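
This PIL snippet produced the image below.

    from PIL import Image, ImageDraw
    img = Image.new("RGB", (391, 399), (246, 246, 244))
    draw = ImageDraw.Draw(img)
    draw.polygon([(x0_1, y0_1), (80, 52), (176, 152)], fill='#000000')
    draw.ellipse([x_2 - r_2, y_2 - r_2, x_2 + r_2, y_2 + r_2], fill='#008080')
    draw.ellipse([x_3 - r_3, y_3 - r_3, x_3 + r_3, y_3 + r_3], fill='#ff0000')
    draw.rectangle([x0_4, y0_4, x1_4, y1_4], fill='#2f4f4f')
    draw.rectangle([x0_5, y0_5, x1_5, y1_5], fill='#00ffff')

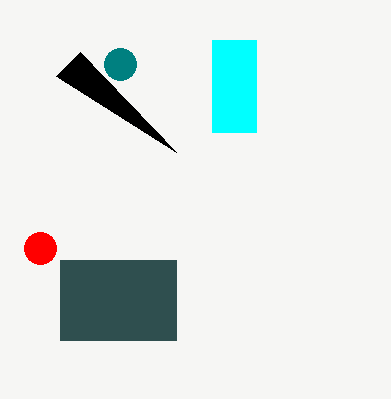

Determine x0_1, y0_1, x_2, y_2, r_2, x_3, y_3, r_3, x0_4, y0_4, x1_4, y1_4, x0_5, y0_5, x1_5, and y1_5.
x0_1 = 56, y0_1 = 76, x_2 = 120, y_2 = 64, r_2 = 16, x_3 = 40, y_3 = 248, r_3 = 16, x0_4 = 60, y0_4 = 260, x1_4 = 176, y1_4 = 340, x0_5 = 212, y0_5 = 40, x1_5 = 256, y1_5 = 132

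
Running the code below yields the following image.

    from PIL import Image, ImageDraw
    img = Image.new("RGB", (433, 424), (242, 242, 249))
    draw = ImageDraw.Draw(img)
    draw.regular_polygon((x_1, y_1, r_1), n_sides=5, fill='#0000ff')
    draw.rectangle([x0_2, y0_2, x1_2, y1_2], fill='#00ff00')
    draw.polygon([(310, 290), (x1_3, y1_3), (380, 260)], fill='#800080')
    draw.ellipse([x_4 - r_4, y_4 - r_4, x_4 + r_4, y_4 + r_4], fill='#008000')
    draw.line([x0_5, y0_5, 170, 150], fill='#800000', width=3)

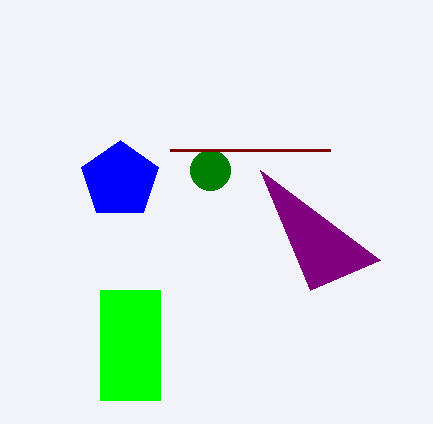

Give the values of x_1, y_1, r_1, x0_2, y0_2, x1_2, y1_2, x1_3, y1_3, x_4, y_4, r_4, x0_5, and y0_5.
x_1 = 120
y_1 = 180
r_1 = 40
x0_2 = 100
y0_2 = 290
x1_2 = 160
y1_2 = 400
x1_3 = 260
y1_3 = 170
x_4 = 210
y_4 = 170
r_4 = 20
x0_5 = 330
y0_5 = 150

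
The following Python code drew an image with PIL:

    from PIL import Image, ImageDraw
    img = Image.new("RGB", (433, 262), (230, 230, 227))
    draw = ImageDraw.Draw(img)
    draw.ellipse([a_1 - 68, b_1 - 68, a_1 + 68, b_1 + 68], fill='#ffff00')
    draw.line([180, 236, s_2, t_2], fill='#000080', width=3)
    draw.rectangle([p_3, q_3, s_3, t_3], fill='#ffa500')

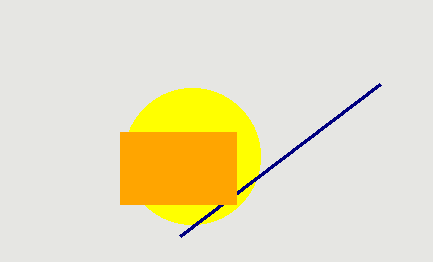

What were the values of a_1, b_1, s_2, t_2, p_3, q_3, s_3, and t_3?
a_1 = 192, b_1 = 156, s_2 = 380, t_2 = 84, p_3 = 120, q_3 = 132, s_3 = 236, t_3 = 204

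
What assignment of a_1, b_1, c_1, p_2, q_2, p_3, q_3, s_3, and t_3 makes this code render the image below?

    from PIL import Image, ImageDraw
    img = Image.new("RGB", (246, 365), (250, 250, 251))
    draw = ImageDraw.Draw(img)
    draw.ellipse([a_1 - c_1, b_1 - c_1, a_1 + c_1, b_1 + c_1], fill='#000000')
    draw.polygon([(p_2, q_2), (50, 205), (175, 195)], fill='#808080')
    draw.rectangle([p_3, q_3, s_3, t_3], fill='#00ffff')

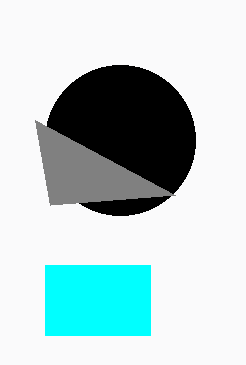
a_1 = 120; b_1 = 140; c_1 = 75; p_2 = 35; q_2 = 120; p_3 = 45; q_3 = 265; s_3 = 150; t_3 = 335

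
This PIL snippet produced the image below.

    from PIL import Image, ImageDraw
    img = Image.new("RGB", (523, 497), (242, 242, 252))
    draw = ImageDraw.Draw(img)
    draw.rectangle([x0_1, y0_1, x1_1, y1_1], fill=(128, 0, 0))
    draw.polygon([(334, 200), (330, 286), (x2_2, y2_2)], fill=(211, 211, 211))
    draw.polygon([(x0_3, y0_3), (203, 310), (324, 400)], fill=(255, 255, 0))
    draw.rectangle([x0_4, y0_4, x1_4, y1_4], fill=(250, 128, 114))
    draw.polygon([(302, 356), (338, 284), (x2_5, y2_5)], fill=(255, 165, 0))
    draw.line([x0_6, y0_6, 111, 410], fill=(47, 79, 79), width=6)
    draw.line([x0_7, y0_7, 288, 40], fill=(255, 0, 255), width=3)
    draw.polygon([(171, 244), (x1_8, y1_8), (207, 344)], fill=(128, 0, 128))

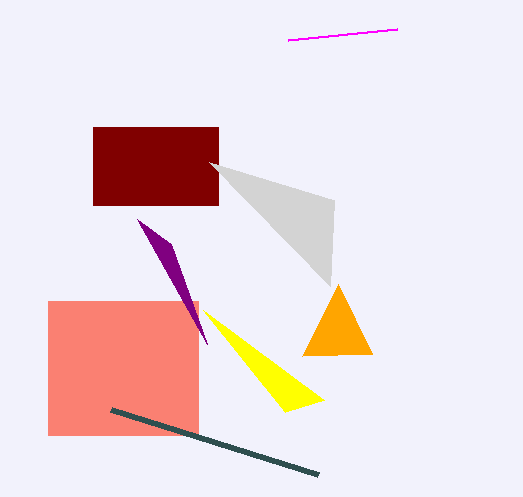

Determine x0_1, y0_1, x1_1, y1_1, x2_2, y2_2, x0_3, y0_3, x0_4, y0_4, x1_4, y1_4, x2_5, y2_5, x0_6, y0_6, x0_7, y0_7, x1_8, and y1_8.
x0_1 = 93
y0_1 = 127
x1_1 = 218
y1_1 = 205
x2_2 = 209
y2_2 = 162
x0_3 = 285
y0_3 = 412
x0_4 = 48
y0_4 = 301
x1_4 = 198
y1_4 = 435
x2_5 = 372
y2_5 = 354
x0_6 = 318
y0_6 = 475
x0_7 = 397
y0_7 = 29
x1_8 = 137
y1_8 = 219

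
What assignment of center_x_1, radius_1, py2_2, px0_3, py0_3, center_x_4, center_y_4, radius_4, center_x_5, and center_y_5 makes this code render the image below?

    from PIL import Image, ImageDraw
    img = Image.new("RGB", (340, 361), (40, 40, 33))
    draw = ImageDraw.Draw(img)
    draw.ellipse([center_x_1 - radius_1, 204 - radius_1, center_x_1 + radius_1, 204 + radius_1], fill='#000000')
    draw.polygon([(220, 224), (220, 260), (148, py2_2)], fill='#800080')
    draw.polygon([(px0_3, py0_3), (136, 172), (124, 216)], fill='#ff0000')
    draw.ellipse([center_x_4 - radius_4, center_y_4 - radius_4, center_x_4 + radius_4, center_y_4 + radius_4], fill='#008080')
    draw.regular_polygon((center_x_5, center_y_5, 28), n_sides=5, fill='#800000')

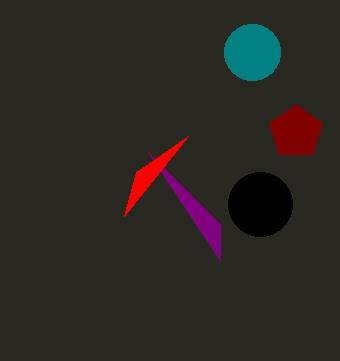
center_x_1 = 260
radius_1 = 32
py2_2 = 152
px0_3 = 188
py0_3 = 136
center_x_4 = 252
center_y_4 = 52
radius_4 = 28
center_x_5 = 296
center_y_5 = 132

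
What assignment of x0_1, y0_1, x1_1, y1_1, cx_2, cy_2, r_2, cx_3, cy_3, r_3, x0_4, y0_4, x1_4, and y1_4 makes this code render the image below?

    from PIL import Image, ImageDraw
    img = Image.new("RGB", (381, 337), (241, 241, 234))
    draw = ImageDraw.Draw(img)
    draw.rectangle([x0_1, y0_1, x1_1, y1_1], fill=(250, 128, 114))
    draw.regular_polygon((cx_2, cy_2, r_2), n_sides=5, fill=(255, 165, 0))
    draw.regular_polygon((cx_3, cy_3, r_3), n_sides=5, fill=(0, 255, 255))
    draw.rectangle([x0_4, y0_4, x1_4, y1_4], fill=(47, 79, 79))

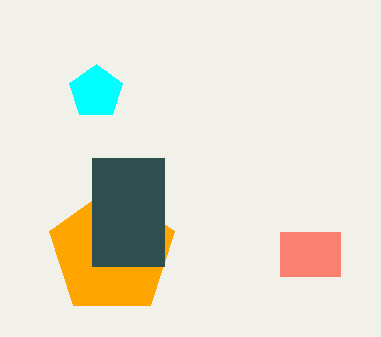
x0_1 = 280; y0_1 = 232; x1_1 = 340; y1_1 = 276; cx_2 = 112; cy_2 = 252; r_2 = 66; cx_3 = 96; cy_3 = 92; r_3 = 28; x0_4 = 92; y0_4 = 158; x1_4 = 164; y1_4 = 266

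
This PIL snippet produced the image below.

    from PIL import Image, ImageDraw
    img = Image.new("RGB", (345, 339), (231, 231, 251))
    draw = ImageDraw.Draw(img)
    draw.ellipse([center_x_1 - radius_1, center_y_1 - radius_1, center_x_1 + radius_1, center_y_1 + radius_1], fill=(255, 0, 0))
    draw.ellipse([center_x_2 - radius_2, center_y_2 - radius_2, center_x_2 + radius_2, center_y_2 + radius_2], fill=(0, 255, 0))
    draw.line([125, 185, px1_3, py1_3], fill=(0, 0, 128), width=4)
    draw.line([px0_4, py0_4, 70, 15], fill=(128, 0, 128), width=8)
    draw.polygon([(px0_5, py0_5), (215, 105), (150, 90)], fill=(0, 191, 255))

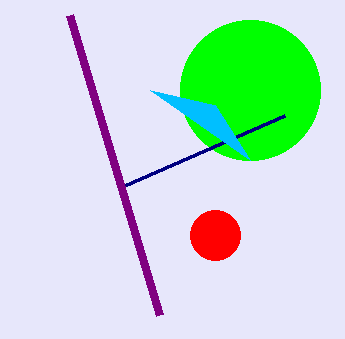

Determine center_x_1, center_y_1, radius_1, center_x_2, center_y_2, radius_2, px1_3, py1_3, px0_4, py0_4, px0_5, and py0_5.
center_x_1 = 215
center_y_1 = 235
radius_1 = 25
center_x_2 = 250
center_y_2 = 90
radius_2 = 70
px1_3 = 285
py1_3 = 115
px0_4 = 160
py0_4 = 315
px0_5 = 250
py0_5 = 160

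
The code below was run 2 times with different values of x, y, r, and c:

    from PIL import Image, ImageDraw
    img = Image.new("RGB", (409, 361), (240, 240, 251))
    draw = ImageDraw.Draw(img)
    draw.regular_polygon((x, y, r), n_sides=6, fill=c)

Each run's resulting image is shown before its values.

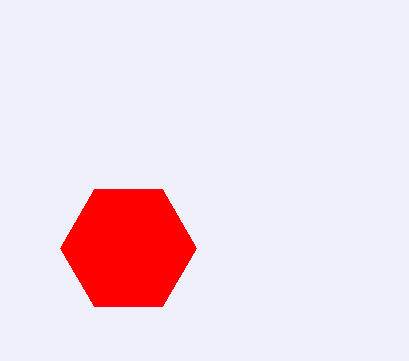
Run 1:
x = 128
y = 248
r = 68
c = 'red'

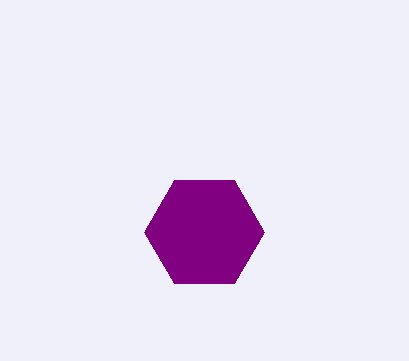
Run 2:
x = 204; y = 232; r = 60; c = 'purple'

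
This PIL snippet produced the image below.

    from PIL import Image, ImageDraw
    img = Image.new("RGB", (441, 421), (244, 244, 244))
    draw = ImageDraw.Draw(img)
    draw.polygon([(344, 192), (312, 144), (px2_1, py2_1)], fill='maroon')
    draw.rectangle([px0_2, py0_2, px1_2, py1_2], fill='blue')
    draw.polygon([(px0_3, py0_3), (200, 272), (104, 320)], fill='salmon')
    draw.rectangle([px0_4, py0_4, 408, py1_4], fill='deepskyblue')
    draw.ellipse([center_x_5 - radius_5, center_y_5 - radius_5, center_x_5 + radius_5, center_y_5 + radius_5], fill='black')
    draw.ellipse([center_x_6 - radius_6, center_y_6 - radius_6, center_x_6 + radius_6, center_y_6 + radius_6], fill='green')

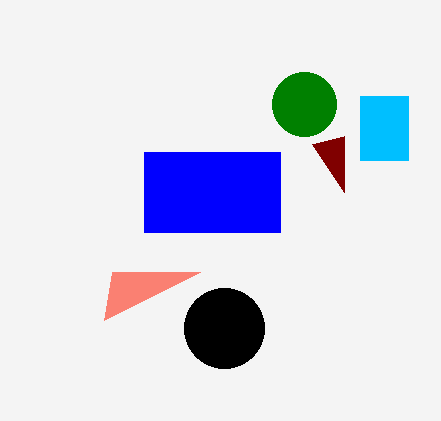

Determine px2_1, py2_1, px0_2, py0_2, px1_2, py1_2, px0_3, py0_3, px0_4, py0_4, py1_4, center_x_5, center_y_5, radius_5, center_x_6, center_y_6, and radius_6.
px2_1 = 344, py2_1 = 136, px0_2 = 144, py0_2 = 152, px1_2 = 280, py1_2 = 232, px0_3 = 112, py0_3 = 272, px0_4 = 360, py0_4 = 96, py1_4 = 160, center_x_5 = 224, center_y_5 = 328, radius_5 = 40, center_x_6 = 304, center_y_6 = 104, radius_6 = 32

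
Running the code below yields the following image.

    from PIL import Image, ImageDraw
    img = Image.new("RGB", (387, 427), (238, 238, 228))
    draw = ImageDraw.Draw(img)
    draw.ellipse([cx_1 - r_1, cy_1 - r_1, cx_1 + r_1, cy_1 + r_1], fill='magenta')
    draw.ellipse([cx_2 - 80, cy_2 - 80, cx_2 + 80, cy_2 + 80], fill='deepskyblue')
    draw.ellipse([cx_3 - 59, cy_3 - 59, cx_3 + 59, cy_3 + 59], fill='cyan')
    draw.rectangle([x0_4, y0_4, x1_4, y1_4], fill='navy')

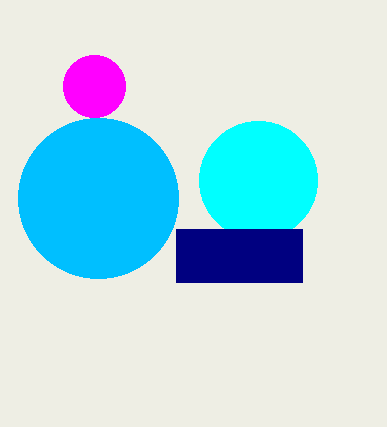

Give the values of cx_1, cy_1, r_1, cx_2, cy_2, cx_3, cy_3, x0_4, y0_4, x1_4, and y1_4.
cx_1 = 94, cy_1 = 86, r_1 = 31, cx_2 = 98, cy_2 = 198, cx_3 = 258, cy_3 = 180, x0_4 = 176, y0_4 = 229, x1_4 = 302, y1_4 = 282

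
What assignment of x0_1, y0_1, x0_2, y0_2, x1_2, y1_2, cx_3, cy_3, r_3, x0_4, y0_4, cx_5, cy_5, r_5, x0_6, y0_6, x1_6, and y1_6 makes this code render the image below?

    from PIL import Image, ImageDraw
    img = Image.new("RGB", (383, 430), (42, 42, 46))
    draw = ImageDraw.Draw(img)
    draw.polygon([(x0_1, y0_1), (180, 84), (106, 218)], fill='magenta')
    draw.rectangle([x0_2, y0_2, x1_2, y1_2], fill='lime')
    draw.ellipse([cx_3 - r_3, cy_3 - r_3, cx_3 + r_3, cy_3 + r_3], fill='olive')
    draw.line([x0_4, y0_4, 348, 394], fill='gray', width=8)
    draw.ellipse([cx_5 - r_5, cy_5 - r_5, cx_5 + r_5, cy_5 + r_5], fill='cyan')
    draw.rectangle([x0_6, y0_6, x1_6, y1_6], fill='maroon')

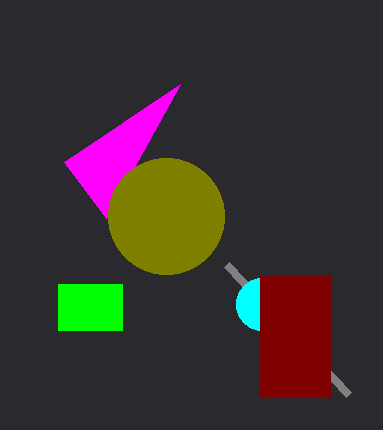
x0_1 = 64
y0_1 = 162
x0_2 = 58
y0_2 = 284
x1_2 = 122
y1_2 = 330
cx_3 = 166
cy_3 = 216
r_3 = 58
x0_4 = 226
y0_4 = 264
cx_5 = 262
cy_5 = 304
r_5 = 26
x0_6 = 260
y0_6 = 276
x1_6 = 330
y1_6 = 396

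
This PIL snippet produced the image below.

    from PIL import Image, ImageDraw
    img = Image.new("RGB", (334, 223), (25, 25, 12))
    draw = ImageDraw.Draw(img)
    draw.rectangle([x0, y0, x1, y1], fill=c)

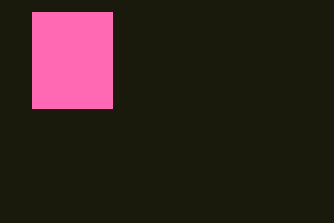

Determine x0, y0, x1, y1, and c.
x0 = 32
y0 = 12
x1 = 112
y1 = 108
c = 'hotpink'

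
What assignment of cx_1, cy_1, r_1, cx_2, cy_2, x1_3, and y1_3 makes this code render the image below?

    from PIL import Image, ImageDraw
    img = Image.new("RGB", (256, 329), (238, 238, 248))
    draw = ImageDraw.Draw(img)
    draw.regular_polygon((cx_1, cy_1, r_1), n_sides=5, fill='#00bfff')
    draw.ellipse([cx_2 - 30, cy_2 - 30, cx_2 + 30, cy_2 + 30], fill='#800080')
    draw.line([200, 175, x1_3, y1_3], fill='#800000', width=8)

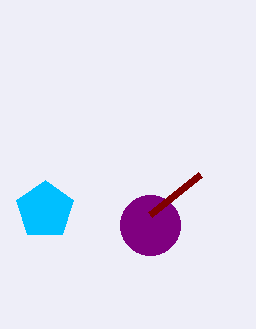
cx_1 = 45
cy_1 = 210
r_1 = 30
cx_2 = 150
cy_2 = 225
x1_3 = 150
y1_3 = 215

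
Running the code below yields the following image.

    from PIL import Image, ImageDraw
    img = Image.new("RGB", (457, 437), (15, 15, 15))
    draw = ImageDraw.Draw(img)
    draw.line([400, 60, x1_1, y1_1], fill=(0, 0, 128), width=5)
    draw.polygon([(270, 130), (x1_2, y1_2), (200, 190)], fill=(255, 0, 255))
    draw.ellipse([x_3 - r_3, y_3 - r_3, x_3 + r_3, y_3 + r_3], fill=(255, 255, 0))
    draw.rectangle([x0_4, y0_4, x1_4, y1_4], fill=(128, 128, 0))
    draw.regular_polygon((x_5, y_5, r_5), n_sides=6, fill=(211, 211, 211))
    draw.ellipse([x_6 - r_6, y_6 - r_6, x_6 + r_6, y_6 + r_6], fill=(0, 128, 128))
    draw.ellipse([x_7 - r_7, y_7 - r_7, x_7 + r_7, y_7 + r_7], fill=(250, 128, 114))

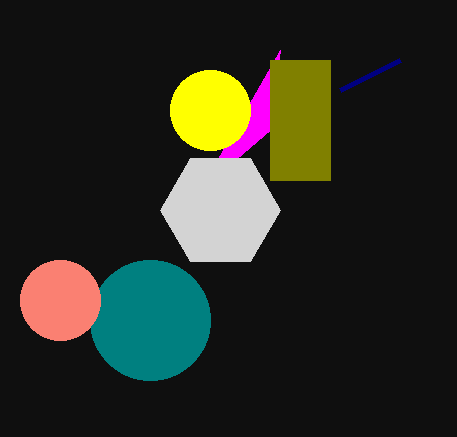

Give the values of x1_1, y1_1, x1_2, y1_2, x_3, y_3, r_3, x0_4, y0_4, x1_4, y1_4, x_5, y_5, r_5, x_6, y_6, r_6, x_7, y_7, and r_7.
x1_1 = 340; y1_1 = 90; x1_2 = 280; y1_2 = 50; x_3 = 210; y_3 = 110; r_3 = 40; x0_4 = 270; y0_4 = 60; x1_4 = 330; y1_4 = 180; x_5 = 220; y_5 = 210; r_5 = 60; x_6 = 150; y_6 = 320; r_6 = 60; x_7 = 60; y_7 = 300; r_7 = 40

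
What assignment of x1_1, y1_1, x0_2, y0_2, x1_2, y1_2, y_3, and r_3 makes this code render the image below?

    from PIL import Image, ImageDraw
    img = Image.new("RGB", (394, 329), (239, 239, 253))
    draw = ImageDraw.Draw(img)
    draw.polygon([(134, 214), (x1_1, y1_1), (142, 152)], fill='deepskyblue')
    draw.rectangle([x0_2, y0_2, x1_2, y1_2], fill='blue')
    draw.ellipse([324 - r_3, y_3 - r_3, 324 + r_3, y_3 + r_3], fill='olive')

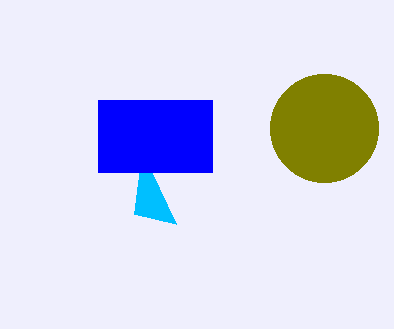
x1_1 = 176
y1_1 = 224
x0_2 = 98
y0_2 = 100
x1_2 = 212
y1_2 = 172
y_3 = 128
r_3 = 54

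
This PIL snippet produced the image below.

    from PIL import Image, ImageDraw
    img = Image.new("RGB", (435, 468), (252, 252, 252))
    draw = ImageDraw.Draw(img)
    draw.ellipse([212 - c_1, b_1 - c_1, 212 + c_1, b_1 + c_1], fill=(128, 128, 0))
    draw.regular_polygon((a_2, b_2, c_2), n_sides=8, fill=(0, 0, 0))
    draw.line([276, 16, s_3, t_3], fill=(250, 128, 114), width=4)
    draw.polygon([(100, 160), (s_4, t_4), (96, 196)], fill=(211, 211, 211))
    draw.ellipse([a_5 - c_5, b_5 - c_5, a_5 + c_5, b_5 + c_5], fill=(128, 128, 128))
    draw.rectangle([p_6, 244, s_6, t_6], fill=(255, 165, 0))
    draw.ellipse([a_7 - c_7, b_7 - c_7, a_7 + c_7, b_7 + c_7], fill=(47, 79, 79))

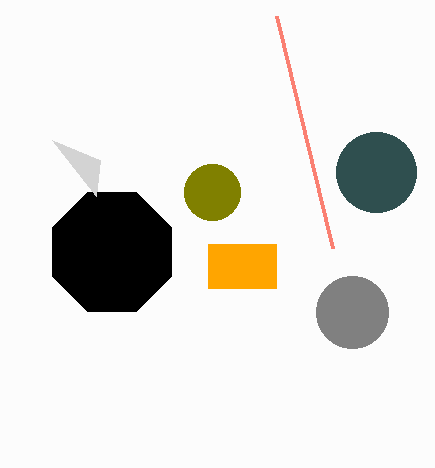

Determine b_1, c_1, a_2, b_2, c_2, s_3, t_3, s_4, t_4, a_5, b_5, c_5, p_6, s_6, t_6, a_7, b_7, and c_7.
b_1 = 192; c_1 = 28; a_2 = 112; b_2 = 252; c_2 = 64; s_3 = 332; t_3 = 248; s_4 = 52; t_4 = 140; a_5 = 352; b_5 = 312; c_5 = 36; p_6 = 208; s_6 = 276; t_6 = 288; a_7 = 376; b_7 = 172; c_7 = 40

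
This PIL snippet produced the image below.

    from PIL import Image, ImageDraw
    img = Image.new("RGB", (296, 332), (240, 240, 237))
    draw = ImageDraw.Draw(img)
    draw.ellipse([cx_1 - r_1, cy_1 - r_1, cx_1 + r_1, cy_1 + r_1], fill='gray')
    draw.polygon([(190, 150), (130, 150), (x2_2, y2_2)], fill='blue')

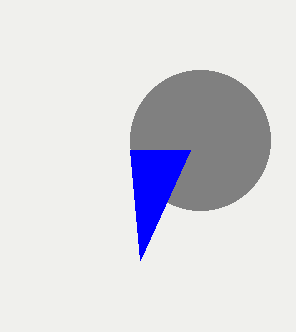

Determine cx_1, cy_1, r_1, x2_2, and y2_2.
cx_1 = 200; cy_1 = 140; r_1 = 70; x2_2 = 140; y2_2 = 260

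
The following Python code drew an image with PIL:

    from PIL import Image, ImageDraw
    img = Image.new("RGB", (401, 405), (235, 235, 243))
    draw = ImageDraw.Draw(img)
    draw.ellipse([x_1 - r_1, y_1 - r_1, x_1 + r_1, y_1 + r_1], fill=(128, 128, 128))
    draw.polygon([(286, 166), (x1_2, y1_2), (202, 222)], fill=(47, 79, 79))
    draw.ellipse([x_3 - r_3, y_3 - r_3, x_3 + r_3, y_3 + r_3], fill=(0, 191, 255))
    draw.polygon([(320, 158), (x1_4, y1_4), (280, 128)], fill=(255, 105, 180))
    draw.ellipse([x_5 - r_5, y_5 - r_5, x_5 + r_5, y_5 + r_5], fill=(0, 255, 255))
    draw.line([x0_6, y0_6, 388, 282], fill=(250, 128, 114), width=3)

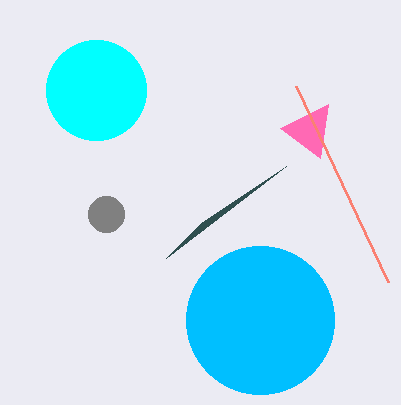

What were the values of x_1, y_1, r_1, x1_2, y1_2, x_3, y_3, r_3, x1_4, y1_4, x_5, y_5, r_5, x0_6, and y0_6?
x_1 = 106
y_1 = 214
r_1 = 18
x1_2 = 166
y1_2 = 258
x_3 = 260
y_3 = 320
r_3 = 74
x1_4 = 328
y1_4 = 104
x_5 = 96
y_5 = 90
r_5 = 50
x0_6 = 296
y0_6 = 86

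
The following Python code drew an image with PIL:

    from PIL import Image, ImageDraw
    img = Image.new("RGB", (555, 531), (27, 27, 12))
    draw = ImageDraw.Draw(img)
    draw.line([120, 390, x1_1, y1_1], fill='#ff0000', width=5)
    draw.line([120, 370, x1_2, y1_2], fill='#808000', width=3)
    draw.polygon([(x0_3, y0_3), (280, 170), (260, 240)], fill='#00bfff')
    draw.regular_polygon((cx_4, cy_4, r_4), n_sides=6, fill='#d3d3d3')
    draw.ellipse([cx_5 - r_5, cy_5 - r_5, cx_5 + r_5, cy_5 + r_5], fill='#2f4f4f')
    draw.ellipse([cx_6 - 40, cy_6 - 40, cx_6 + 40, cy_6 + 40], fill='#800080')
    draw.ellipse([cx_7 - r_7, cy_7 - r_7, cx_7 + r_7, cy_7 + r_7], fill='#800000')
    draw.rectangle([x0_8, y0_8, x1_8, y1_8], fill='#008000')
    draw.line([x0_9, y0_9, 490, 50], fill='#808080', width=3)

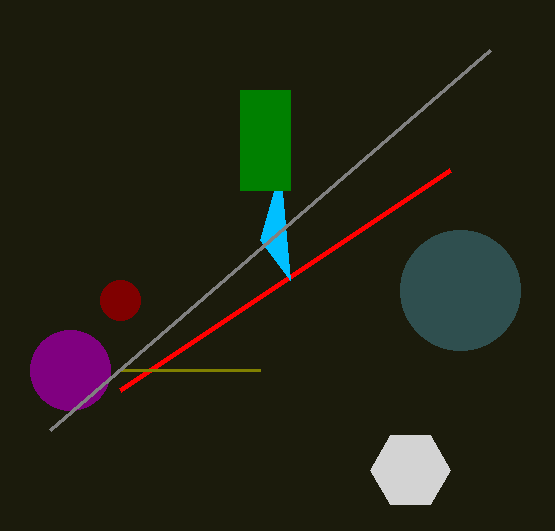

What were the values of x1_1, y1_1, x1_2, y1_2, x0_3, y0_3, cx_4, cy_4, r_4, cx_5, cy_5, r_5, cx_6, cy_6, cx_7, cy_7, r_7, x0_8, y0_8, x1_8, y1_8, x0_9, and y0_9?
x1_1 = 450; y1_1 = 170; x1_2 = 260; y1_2 = 370; x0_3 = 290; y0_3 = 280; cx_4 = 410; cy_4 = 470; r_4 = 40; cx_5 = 460; cy_5 = 290; r_5 = 60; cx_6 = 70; cy_6 = 370; cx_7 = 120; cy_7 = 300; r_7 = 20; x0_8 = 240; y0_8 = 90; x1_8 = 290; y1_8 = 190; x0_9 = 50; y0_9 = 430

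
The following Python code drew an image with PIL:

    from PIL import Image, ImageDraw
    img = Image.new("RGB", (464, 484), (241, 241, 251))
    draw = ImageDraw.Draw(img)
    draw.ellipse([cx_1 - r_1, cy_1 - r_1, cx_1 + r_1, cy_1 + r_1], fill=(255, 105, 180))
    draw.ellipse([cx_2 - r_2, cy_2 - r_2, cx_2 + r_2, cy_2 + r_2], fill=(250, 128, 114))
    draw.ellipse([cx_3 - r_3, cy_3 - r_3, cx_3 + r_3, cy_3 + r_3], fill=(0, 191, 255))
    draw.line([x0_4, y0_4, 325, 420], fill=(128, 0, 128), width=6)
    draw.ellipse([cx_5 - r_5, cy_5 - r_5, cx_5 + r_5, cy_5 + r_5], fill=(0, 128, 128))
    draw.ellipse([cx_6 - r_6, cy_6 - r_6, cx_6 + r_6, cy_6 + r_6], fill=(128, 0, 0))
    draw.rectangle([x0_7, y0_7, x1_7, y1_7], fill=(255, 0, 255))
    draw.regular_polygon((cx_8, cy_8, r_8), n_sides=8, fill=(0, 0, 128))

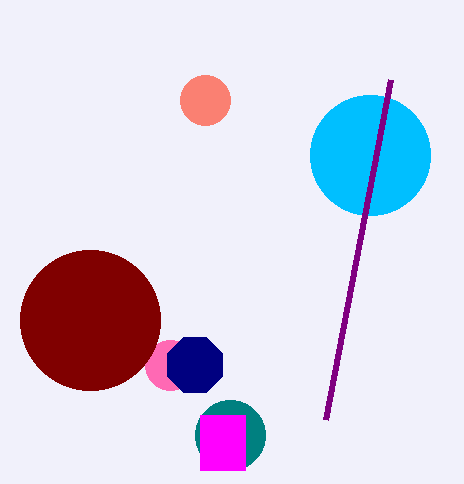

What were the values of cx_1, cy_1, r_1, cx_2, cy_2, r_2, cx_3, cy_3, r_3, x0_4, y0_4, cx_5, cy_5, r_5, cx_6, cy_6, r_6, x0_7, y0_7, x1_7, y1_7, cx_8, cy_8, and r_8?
cx_1 = 170; cy_1 = 365; r_1 = 25; cx_2 = 205; cy_2 = 100; r_2 = 25; cx_3 = 370; cy_3 = 155; r_3 = 60; x0_4 = 390; y0_4 = 80; cx_5 = 230; cy_5 = 435; r_5 = 35; cx_6 = 90; cy_6 = 320; r_6 = 70; x0_7 = 200; y0_7 = 415; x1_7 = 245; y1_7 = 470; cx_8 = 195; cy_8 = 365; r_8 = 30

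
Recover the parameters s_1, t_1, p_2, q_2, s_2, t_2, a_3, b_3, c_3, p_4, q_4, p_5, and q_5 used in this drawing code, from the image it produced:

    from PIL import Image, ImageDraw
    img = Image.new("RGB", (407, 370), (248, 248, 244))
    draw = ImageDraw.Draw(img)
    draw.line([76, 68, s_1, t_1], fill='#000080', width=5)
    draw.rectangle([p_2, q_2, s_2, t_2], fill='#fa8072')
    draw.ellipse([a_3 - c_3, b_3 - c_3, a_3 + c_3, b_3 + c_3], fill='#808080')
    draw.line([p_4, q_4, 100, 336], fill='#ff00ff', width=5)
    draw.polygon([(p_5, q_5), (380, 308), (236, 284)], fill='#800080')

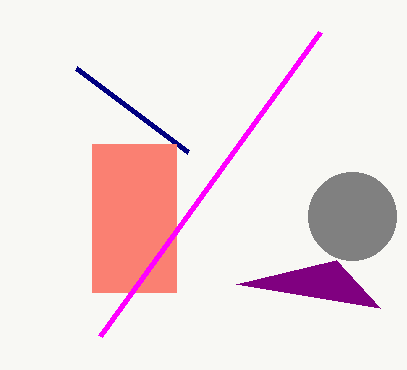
s_1 = 188, t_1 = 152, p_2 = 92, q_2 = 144, s_2 = 176, t_2 = 292, a_3 = 352, b_3 = 216, c_3 = 44, p_4 = 320, q_4 = 32, p_5 = 336, q_5 = 260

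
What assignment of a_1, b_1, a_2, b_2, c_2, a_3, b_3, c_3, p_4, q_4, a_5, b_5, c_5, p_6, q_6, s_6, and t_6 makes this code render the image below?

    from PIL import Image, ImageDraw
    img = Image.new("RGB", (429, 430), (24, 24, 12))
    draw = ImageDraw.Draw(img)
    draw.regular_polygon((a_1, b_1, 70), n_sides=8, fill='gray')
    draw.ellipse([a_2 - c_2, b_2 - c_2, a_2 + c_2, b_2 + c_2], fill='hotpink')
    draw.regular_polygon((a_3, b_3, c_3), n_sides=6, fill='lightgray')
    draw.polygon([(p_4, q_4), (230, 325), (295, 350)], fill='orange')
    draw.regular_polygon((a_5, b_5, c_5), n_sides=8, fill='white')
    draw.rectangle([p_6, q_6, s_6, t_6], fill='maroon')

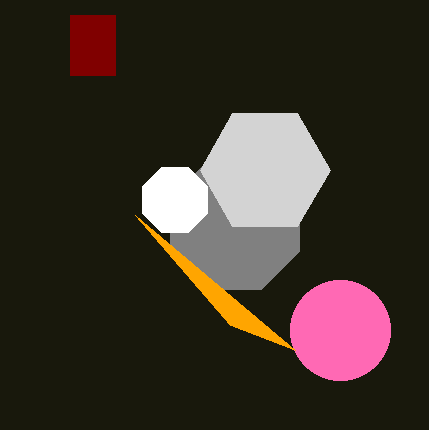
a_1 = 235
b_1 = 225
a_2 = 340
b_2 = 330
c_2 = 50
a_3 = 265
b_3 = 170
c_3 = 65
p_4 = 135
q_4 = 215
a_5 = 175
b_5 = 200
c_5 = 35
p_6 = 70
q_6 = 15
s_6 = 115
t_6 = 75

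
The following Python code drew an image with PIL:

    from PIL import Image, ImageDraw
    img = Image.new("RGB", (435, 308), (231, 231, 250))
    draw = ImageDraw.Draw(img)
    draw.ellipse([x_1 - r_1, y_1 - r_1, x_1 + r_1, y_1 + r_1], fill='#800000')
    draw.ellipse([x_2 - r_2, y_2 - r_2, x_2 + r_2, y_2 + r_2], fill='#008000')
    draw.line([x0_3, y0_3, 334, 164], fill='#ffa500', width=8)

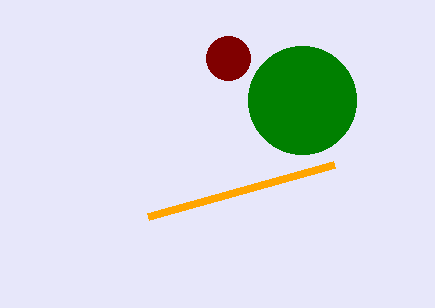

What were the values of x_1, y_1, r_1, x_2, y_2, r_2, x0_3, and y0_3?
x_1 = 228
y_1 = 58
r_1 = 22
x_2 = 302
y_2 = 100
r_2 = 54
x0_3 = 148
y0_3 = 216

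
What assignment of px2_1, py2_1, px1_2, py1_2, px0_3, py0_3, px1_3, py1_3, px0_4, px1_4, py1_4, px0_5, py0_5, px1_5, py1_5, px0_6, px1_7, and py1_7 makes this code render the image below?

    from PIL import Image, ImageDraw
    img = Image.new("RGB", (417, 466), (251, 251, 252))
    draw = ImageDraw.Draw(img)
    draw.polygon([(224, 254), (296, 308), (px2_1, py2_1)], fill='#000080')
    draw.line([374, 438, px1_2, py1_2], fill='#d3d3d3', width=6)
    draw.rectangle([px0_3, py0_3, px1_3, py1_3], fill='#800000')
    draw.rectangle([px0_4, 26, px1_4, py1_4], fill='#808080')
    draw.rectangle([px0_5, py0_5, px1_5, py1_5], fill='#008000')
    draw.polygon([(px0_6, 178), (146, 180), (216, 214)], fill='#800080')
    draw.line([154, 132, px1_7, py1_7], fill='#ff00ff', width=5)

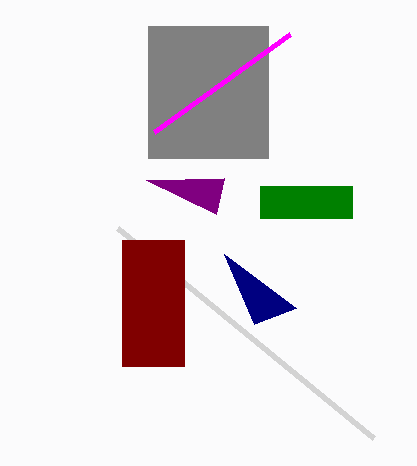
px2_1 = 254, py2_1 = 324, px1_2 = 118, py1_2 = 228, px0_3 = 122, py0_3 = 240, px1_3 = 184, py1_3 = 366, px0_4 = 148, px1_4 = 268, py1_4 = 158, px0_5 = 260, py0_5 = 186, px1_5 = 352, py1_5 = 218, px0_6 = 224, px1_7 = 290, py1_7 = 34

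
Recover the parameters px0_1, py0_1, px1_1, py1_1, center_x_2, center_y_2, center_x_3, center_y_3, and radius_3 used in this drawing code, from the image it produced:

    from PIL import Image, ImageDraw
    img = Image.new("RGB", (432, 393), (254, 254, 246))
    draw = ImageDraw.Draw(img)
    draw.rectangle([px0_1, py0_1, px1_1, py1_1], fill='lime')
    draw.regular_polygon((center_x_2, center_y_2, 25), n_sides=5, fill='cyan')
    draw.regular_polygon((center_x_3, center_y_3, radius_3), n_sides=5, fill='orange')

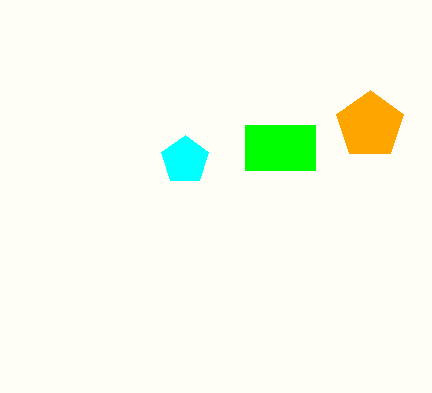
px0_1 = 245
py0_1 = 125
px1_1 = 315
py1_1 = 170
center_x_2 = 185
center_y_2 = 160
center_x_3 = 370
center_y_3 = 125
radius_3 = 35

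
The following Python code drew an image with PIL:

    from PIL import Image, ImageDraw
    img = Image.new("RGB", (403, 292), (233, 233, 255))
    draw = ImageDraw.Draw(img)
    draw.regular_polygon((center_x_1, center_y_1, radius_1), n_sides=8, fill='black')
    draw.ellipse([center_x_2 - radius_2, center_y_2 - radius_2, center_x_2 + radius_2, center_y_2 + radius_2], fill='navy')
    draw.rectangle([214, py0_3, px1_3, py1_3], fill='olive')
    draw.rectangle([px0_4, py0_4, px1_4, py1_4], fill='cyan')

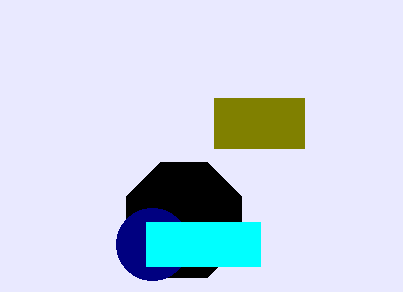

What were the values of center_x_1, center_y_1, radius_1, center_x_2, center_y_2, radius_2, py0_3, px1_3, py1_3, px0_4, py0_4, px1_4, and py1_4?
center_x_1 = 184
center_y_1 = 220
radius_1 = 62
center_x_2 = 152
center_y_2 = 244
radius_2 = 36
py0_3 = 98
px1_3 = 304
py1_3 = 148
px0_4 = 146
py0_4 = 222
px1_4 = 260
py1_4 = 266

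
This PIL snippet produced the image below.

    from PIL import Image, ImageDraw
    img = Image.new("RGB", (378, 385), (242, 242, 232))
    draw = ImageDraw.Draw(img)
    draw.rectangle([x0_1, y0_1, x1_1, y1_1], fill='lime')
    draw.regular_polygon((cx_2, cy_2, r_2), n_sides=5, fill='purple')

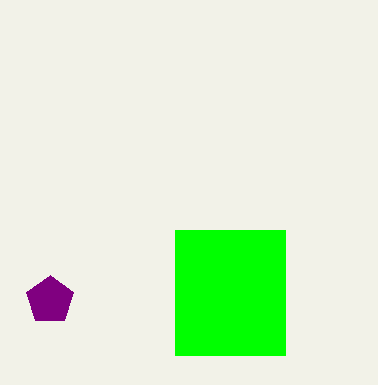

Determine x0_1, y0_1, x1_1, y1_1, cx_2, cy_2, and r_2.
x0_1 = 175; y0_1 = 230; x1_1 = 285; y1_1 = 355; cx_2 = 50; cy_2 = 300; r_2 = 25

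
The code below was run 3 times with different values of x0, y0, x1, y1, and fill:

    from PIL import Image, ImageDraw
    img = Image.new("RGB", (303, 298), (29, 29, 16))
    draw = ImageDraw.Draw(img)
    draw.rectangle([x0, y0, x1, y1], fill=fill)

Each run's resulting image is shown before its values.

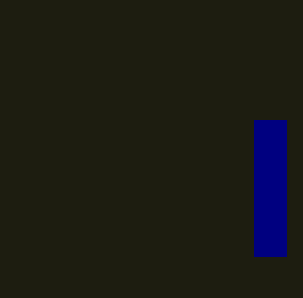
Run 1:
x0 = 254, y0 = 120, x1 = 286, y1 = 256, fill = 'navy'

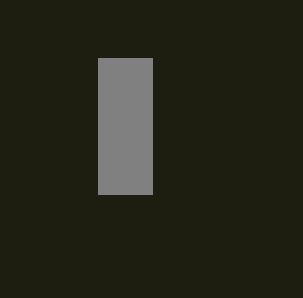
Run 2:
x0 = 98; y0 = 58; x1 = 152; y1 = 194; fill = 'gray'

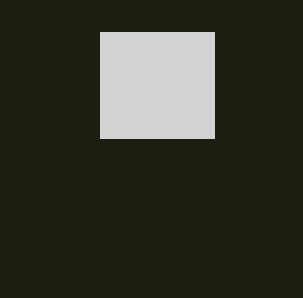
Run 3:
x0 = 100; y0 = 32; x1 = 214; y1 = 138; fill = 'lightgray'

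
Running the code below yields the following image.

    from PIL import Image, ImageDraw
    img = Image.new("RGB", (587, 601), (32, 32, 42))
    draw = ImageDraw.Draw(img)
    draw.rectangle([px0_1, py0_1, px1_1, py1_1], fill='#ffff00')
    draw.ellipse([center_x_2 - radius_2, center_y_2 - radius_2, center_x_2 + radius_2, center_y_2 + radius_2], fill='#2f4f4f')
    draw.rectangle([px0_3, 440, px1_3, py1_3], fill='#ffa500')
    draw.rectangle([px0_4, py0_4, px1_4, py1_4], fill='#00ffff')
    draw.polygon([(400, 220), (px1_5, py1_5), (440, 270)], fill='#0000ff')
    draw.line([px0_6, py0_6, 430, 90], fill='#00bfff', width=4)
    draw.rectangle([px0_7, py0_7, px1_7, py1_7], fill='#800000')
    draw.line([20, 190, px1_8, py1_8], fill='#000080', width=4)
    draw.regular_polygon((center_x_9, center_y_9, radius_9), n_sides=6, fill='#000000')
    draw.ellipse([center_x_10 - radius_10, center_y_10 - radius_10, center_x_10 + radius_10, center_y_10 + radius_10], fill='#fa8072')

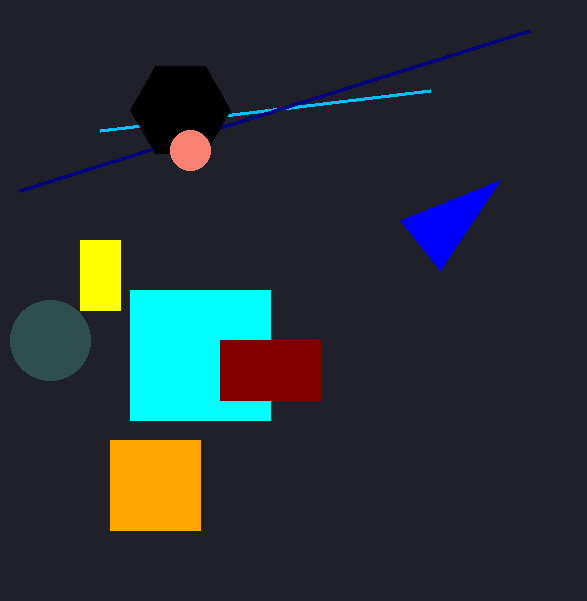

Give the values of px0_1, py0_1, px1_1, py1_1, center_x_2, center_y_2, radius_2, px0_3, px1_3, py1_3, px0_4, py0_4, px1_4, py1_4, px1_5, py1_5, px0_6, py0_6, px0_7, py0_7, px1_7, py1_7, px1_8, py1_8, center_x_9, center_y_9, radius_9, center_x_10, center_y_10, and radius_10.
px0_1 = 80
py0_1 = 240
px1_1 = 120
py1_1 = 310
center_x_2 = 50
center_y_2 = 340
radius_2 = 40
px0_3 = 110
px1_3 = 200
py1_3 = 530
px0_4 = 130
py0_4 = 290
px1_4 = 270
py1_4 = 420
px1_5 = 500
py1_5 = 180
px0_6 = 100
py0_6 = 130
px0_7 = 220
py0_7 = 340
px1_7 = 320
py1_7 = 400
px1_8 = 530
py1_8 = 30
center_x_9 = 180
center_y_9 = 110
radius_9 = 50
center_x_10 = 190
center_y_10 = 150
radius_10 = 20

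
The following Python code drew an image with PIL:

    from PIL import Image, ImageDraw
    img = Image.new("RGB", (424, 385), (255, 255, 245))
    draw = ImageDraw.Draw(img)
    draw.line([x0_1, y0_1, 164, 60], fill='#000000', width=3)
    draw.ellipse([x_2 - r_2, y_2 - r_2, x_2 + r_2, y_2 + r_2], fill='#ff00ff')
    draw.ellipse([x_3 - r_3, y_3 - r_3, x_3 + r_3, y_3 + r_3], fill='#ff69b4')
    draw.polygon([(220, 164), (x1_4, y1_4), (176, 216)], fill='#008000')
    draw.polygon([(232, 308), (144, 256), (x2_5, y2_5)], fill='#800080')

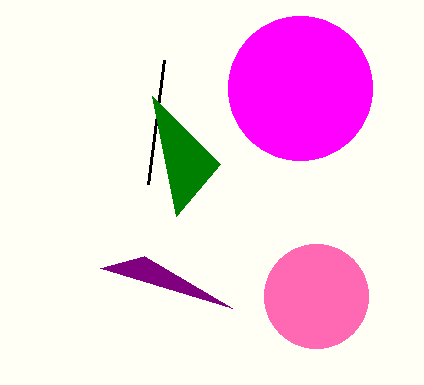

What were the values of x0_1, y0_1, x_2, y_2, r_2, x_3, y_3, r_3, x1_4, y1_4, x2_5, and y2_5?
x0_1 = 148, y0_1 = 184, x_2 = 300, y_2 = 88, r_2 = 72, x_3 = 316, y_3 = 296, r_3 = 52, x1_4 = 152, y1_4 = 96, x2_5 = 100, y2_5 = 268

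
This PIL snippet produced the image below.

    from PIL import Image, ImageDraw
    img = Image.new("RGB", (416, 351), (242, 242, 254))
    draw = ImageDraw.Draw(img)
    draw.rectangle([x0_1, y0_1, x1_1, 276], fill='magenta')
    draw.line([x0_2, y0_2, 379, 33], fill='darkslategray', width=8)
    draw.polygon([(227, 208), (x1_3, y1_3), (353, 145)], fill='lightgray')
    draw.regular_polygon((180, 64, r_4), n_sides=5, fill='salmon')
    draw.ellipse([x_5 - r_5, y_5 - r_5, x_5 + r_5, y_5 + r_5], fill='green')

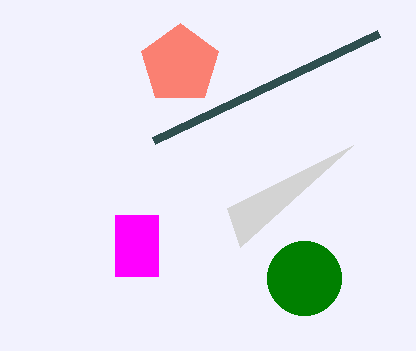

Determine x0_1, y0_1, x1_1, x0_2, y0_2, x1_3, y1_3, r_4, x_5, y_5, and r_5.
x0_1 = 115
y0_1 = 215
x1_1 = 158
x0_2 = 154
y0_2 = 140
x1_3 = 240
y1_3 = 247
r_4 = 41
x_5 = 304
y_5 = 278
r_5 = 37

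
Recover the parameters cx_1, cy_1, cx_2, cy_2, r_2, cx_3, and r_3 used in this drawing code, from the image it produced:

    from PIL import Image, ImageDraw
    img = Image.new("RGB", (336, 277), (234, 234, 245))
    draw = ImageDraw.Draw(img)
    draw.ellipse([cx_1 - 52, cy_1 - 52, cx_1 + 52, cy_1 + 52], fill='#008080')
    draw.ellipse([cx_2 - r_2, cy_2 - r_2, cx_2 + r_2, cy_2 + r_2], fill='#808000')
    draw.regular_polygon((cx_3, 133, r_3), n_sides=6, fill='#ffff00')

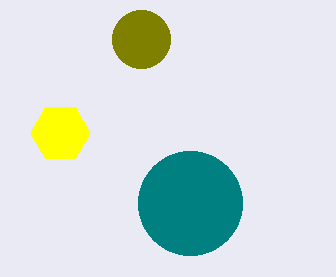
cx_1 = 190; cy_1 = 203; cx_2 = 141; cy_2 = 39; r_2 = 29; cx_3 = 60; r_3 = 30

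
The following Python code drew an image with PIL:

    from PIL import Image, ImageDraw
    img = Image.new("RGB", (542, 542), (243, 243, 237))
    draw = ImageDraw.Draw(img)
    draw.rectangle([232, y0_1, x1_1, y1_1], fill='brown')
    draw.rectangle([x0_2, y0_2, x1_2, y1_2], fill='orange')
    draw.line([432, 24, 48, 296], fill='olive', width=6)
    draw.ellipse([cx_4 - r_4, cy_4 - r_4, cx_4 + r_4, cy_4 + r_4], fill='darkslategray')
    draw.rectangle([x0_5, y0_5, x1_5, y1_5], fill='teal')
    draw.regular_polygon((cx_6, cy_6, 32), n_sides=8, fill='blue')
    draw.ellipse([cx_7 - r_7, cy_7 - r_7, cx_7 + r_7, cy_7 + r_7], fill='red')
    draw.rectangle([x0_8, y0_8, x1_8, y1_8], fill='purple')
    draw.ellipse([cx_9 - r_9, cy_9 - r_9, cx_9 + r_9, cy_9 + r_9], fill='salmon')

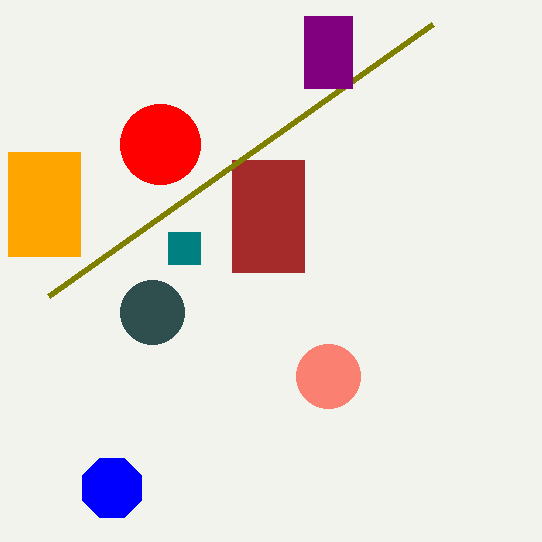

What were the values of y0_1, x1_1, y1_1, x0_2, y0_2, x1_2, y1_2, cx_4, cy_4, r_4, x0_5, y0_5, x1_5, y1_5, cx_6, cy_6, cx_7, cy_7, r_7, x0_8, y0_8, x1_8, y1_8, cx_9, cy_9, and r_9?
y0_1 = 160; x1_1 = 304; y1_1 = 272; x0_2 = 8; y0_2 = 152; x1_2 = 80; y1_2 = 256; cx_4 = 152; cy_4 = 312; r_4 = 32; x0_5 = 168; y0_5 = 232; x1_5 = 200; y1_5 = 264; cx_6 = 112; cy_6 = 488; cx_7 = 160; cy_7 = 144; r_7 = 40; x0_8 = 304; y0_8 = 16; x1_8 = 352; y1_8 = 88; cx_9 = 328; cy_9 = 376; r_9 = 32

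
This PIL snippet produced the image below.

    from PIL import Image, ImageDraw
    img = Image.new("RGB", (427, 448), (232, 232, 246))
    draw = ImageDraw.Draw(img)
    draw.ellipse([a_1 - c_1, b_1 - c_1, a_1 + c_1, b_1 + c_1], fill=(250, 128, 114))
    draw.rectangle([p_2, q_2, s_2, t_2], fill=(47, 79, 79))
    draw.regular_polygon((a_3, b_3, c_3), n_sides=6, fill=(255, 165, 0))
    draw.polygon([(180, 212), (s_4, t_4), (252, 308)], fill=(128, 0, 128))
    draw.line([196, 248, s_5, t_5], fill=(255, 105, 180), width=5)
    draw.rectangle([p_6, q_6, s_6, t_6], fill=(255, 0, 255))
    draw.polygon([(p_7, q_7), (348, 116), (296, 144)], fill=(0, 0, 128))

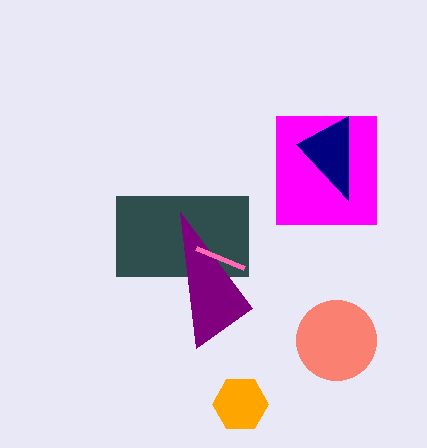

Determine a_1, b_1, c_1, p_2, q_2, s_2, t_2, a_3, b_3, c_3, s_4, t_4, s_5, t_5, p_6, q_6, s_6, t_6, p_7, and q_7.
a_1 = 336
b_1 = 340
c_1 = 40
p_2 = 116
q_2 = 196
s_2 = 248
t_2 = 276
a_3 = 240
b_3 = 404
c_3 = 28
s_4 = 196
t_4 = 348
s_5 = 244
t_5 = 268
p_6 = 276
q_6 = 116
s_6 = 376
t_6 = 224
p_7 = 348
q_7 = 200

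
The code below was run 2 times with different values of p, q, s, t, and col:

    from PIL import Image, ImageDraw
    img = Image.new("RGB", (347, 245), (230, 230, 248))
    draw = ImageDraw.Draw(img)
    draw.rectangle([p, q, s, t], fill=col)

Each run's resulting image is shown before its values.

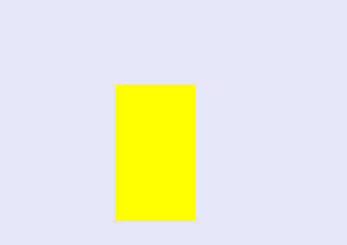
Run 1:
p = 115; q = 85; s = 195; t = 220; col = 'yellow'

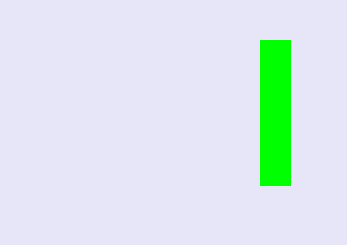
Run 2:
p = 260
q = 40
s = 290
t = 185
col = 'lime'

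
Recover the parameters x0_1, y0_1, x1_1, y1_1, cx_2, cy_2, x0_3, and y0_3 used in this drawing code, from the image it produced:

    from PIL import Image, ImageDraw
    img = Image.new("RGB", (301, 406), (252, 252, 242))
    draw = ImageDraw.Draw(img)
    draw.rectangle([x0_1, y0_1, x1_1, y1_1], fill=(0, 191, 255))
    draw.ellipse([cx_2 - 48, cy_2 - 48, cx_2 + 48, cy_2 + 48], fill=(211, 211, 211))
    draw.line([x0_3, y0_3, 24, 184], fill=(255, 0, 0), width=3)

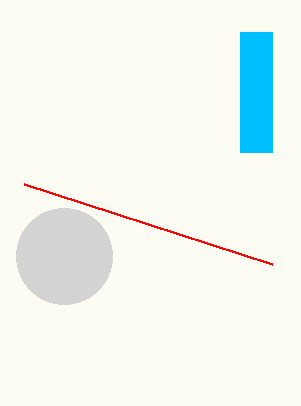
x0_1 = 240, y0_1 = 32, x1_1 = 272, y1_1 = 152, cx_2 = 64, cy_2 = 256, x0_3 = 272, y0_3 = 264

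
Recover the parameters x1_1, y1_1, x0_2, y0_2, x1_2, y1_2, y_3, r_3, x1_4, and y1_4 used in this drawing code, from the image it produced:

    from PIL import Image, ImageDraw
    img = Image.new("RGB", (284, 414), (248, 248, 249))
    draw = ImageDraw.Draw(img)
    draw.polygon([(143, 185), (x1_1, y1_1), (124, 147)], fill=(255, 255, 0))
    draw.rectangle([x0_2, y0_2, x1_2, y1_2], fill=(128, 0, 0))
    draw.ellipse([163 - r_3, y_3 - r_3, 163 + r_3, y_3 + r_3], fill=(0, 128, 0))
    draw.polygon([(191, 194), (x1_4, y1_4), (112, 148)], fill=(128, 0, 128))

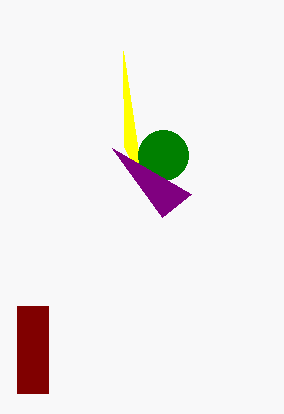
x1_1 = 123, y1_1 = 51, x0_2 = 17, y0_2 = 306, x1_2 = 48, y1_2 = 393, y_3 = 155, r_3 = 25, x1_4 = 162, y1_4 = 217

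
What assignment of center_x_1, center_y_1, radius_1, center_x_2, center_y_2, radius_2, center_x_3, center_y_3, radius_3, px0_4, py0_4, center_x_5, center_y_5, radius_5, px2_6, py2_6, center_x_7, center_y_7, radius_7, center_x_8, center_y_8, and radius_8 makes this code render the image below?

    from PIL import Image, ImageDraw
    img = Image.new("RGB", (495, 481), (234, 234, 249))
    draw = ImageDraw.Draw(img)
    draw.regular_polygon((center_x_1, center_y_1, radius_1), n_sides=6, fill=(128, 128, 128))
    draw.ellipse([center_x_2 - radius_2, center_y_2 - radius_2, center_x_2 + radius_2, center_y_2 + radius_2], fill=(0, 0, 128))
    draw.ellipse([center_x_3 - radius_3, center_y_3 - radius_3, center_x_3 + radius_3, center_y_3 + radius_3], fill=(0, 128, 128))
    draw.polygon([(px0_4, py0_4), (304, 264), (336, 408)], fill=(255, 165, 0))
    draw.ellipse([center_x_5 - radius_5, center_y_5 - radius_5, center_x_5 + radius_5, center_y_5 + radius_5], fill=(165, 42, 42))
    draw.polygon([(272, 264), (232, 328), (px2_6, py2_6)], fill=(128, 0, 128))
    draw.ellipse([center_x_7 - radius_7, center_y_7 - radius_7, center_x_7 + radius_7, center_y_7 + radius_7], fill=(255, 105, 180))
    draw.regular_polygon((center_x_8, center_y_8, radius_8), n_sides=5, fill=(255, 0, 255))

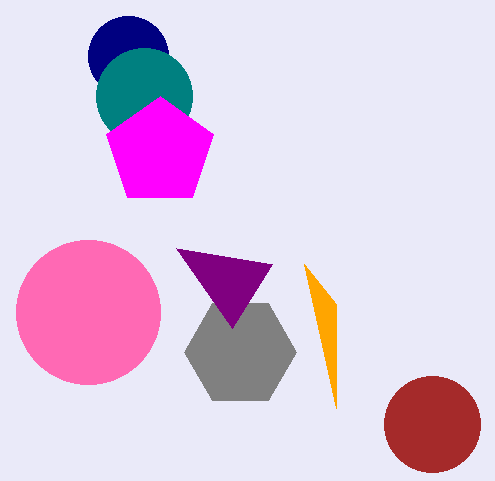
center_x_1 = 240, center_y_1 = 352, radius_1 = 56, center_x_2 = 128, center_y_2 = 56, radius_2 = 40, center_x_3 = 144, center_y_3 = 96, radius_3 = 48, px0_4 = 336, py0_4 = 304, center_x_5 = 432, center_y_5 = 424, radius_5 = 48, px2_6 = 176, py2_6 = 248, center_x_7 = 88, center_y_7 = 312, radius_7 = 72, center_x_8 = 160, center_y_8 = 152, radius_8 = 56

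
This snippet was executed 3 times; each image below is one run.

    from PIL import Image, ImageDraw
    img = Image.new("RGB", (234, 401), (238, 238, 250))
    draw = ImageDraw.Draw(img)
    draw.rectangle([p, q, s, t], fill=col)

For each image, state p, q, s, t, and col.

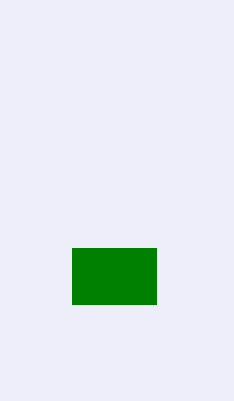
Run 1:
p = 72; q = 248; s = 156; t = 304; col = 'green'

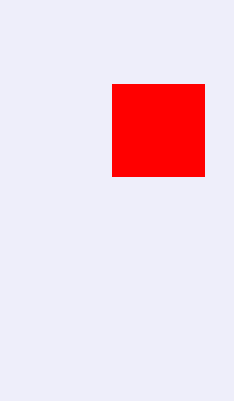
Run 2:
p = 112; q = 84; s = 204; t = 176; col = 'red'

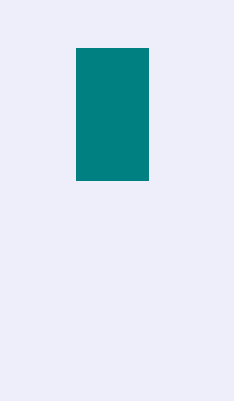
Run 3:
p = 76
q = 48
s = 148
t = 180
col = 'teal'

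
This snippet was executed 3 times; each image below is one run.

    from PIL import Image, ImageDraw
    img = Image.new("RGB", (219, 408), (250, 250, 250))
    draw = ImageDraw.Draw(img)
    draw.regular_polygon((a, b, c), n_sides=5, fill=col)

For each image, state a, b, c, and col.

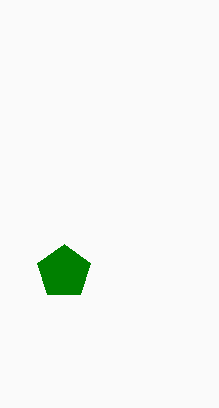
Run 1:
a = 64
b = 272
c = 28
col = 'green'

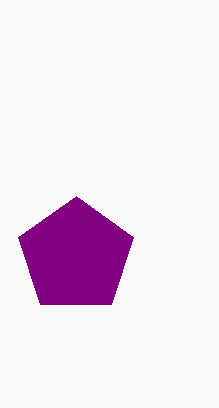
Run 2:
a = 76; b = 256; c = 60; col = 'purple'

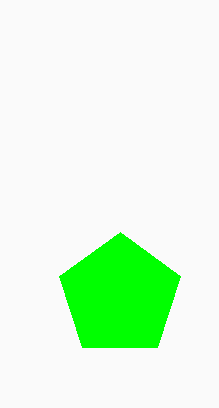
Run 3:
a = 120
b = 296
c = 64
col = 'lime'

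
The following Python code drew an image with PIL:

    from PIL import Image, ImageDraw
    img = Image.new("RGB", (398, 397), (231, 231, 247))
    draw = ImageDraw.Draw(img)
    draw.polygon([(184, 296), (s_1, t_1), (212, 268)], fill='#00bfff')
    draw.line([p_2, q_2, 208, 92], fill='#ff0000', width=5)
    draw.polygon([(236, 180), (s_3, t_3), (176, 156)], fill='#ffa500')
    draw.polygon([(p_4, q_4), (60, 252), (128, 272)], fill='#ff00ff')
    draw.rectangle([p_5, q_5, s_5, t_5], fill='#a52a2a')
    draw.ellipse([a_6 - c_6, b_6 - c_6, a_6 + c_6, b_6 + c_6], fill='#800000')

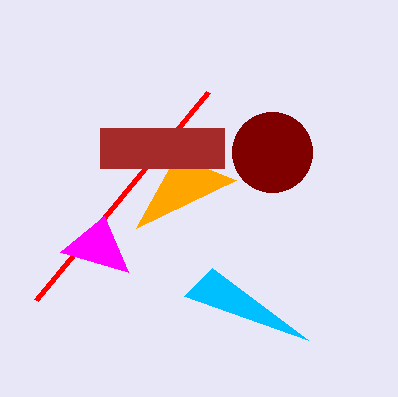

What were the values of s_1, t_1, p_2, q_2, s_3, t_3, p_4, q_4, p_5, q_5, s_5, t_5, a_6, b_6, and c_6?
s_1 = 308, t_1 = 340, p_2 = 36, q_2 = 300, s_3 = 136, t_3 = 228, p_4 = 104, q_4 = 216, p_5 = 100, q_5 = 128, s_5 = 224, t_5 = 168, a_6 = 272, b_6 = 152, c_6 = 40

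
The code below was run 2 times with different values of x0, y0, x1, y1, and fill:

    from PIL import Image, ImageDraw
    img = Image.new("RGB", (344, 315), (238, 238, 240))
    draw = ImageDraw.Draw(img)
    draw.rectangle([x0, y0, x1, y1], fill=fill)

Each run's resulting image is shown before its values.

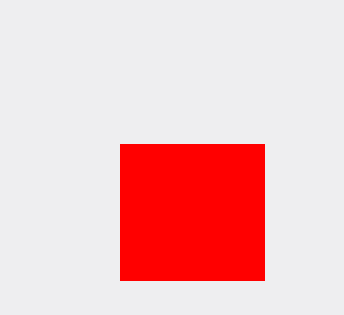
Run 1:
x0 = 120; y0 = 144; x1 = 264; y1 = 280; fill = 'red'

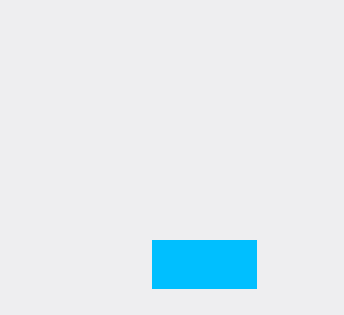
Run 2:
x0 = 152, y0 = 240, x1 = 256, y1 = 288, fill = 'deepskyblue'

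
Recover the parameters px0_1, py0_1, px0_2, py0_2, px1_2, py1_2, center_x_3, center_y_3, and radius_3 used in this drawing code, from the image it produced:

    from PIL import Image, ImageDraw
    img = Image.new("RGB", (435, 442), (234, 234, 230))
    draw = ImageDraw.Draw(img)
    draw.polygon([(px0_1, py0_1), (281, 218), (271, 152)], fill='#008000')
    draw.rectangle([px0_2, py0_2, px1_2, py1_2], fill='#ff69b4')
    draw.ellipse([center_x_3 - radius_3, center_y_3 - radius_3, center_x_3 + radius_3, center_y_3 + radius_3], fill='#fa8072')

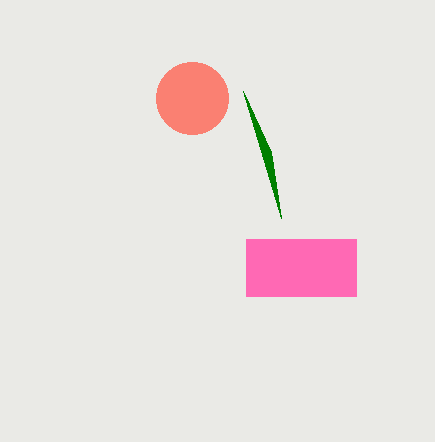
px0_1 = 243; py0_1 = 91; px0_2 = 246; py0_2 = 239; px1_2 = 356; py1_2 = 296; center_x_3 = 192; center_y_3 = 98; radius_3 = 36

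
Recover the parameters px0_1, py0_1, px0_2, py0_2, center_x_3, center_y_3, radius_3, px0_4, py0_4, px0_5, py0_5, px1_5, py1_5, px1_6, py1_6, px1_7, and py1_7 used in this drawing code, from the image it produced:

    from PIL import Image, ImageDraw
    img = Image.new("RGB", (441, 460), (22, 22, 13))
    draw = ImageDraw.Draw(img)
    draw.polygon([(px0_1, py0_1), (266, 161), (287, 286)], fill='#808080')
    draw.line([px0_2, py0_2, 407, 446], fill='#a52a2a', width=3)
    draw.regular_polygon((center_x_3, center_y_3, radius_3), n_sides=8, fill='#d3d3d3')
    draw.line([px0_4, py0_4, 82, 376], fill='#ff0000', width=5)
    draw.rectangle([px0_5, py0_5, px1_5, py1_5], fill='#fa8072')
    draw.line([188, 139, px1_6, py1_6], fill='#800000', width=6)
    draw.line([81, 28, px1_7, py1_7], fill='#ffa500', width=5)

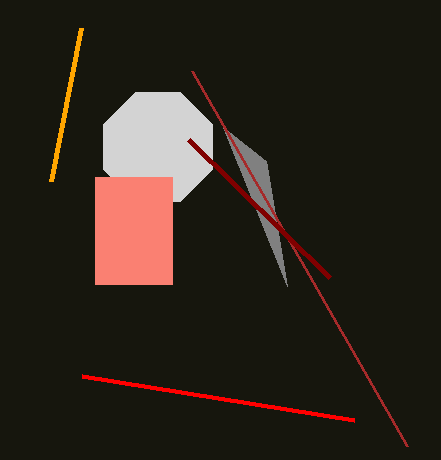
px0_1 = 223; py0_1 = 127; px0_2 = 192; py0_2 = 71; center_x_3 = 158; center_y_3 = 147; radius_3 = 59; px0_4 = 354; py0_4 = 420; px0_5 = 95; py0_5 = 177; px1_5 = 172; py1_5 = 284; px1_6 = 329; py1_6 = 277; px1_7 = 51; py1_7 = 181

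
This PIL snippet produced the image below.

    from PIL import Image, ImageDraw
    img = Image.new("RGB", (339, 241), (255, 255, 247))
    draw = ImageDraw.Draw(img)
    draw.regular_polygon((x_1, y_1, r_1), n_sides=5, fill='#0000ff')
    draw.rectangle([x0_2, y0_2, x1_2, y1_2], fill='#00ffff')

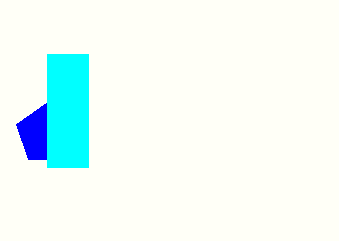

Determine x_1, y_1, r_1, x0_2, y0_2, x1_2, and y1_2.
x_1 = 47
y_1 = 134
r_1 = 32
x0_2 = 47
y0_2 = 54
x1_2 = 88
y1_2 = 167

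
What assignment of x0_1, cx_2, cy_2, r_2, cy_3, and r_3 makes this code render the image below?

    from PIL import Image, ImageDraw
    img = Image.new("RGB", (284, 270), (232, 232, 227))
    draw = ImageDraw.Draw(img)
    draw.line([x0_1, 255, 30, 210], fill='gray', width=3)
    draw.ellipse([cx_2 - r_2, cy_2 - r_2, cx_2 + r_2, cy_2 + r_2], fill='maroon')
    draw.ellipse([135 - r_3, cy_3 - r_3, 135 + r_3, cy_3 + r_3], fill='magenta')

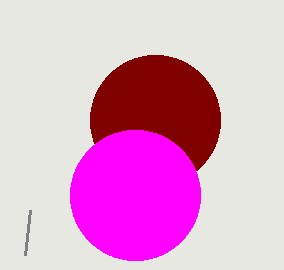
x0_1 = 25, cx_2 = 155, cy_2 = 120, r_2 = 65, cy_3 = 195, r_3 = 65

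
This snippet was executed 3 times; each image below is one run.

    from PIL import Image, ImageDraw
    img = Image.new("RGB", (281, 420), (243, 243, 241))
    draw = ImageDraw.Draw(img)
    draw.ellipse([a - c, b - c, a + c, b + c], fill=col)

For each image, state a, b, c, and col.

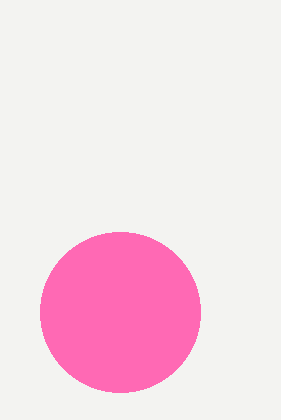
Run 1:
a = 120
b = 312
c = 80
col = 'hotpink'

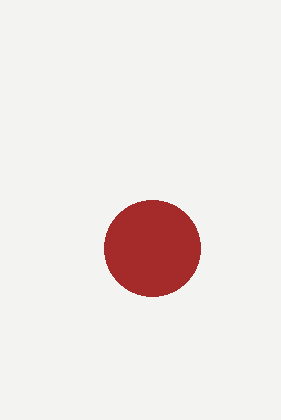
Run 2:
a = 152
b = 248
c = 48
col = 'brown'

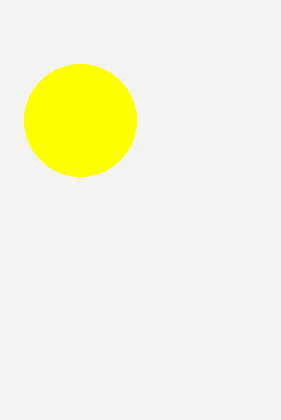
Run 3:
a = 80
b = 120
c = 56
col = 'yellow'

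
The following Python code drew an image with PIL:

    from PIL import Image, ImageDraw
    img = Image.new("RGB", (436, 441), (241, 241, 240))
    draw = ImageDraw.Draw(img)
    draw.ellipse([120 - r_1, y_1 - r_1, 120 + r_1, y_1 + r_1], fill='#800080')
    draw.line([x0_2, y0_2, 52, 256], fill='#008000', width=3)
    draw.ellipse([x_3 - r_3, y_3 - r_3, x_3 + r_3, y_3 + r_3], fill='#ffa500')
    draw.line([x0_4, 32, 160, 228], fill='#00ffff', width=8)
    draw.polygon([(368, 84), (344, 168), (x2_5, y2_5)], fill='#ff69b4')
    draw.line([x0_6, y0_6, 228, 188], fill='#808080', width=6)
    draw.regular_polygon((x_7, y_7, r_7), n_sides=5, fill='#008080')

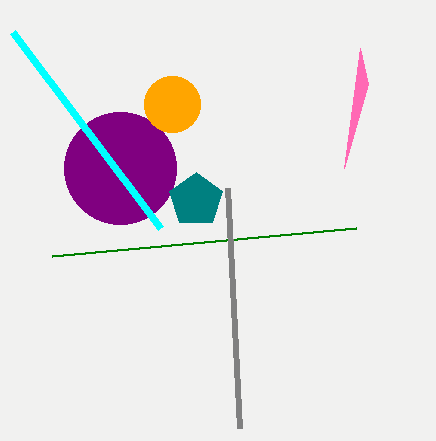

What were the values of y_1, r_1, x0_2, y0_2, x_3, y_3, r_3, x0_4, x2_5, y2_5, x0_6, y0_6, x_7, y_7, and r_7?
y_1 = 168; r_1 = 56; x0_2 = 356; y0_2 = 228; x_3 = 172; y_3 = 104; r_3 = 28; x0_4 = 12; x2_5 = 360; y2_5 = 48; x0_6 = 240; y0_6 = 428; x_7 = 196; y_7 = 200; r_7 = 28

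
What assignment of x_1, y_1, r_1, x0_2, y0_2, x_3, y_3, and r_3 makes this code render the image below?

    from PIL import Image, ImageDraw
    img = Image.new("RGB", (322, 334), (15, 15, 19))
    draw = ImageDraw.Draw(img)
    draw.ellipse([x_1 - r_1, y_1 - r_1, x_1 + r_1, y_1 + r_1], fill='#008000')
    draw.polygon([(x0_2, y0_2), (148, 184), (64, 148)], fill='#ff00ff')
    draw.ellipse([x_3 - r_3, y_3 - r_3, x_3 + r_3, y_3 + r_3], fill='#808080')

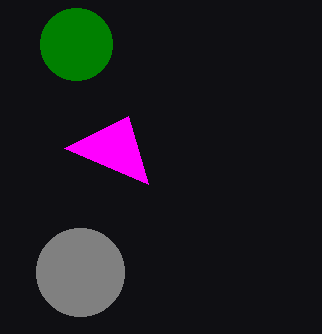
x_1 = 76; y_1 = 44; r_1 = 36; x0_2 = 128; y0_2 = 116; x_3 = 80; y_3 = 272; r_3 = 44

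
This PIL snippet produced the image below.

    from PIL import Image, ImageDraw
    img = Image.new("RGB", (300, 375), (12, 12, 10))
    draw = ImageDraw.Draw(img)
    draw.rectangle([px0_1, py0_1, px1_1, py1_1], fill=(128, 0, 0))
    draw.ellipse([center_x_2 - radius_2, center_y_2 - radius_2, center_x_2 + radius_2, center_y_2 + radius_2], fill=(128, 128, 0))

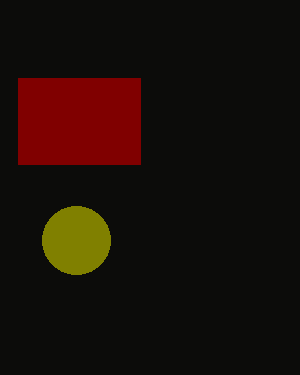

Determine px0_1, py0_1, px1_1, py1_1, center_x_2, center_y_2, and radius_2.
px0_1 = 18; py0_1 = 78; px1_1 = 140; py1_1 = 164; center_x_2 = 76; center_y_2 = 240; radius_2 = 34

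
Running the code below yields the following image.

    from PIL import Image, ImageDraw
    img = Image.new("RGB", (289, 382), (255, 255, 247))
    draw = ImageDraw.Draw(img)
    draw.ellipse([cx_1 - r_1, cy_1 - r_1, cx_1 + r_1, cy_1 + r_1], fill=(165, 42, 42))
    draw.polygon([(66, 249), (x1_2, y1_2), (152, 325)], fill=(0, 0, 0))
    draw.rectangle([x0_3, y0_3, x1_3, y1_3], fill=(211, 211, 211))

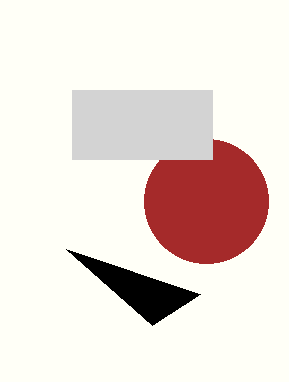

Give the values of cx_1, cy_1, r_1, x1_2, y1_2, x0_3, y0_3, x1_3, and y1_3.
cx_1 = 206
cy_1 = 201
r_1 = 62
x1_2 = 200
y1_2 = 294
x0_3 = 72
y0_3 = 90
x1_3 = 212
y1_3 = 159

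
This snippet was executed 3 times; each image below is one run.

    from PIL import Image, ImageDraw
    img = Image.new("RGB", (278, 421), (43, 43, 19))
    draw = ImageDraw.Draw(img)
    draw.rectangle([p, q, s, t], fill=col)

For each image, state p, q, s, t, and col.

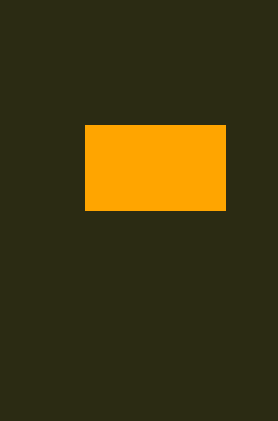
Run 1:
p = 85, q = 125, s = 225, t = 210, col = 'orange'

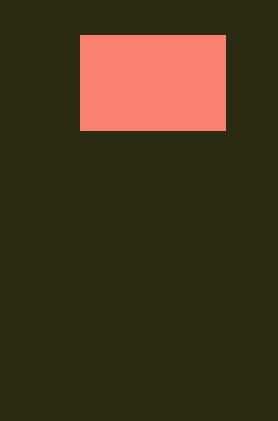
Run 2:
p = 80
q = 35
s = 225
t = 130
col = 'salmon'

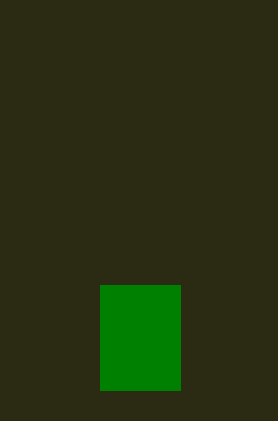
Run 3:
p = 100, q = 285, s = 180, t = 390, col = 'green'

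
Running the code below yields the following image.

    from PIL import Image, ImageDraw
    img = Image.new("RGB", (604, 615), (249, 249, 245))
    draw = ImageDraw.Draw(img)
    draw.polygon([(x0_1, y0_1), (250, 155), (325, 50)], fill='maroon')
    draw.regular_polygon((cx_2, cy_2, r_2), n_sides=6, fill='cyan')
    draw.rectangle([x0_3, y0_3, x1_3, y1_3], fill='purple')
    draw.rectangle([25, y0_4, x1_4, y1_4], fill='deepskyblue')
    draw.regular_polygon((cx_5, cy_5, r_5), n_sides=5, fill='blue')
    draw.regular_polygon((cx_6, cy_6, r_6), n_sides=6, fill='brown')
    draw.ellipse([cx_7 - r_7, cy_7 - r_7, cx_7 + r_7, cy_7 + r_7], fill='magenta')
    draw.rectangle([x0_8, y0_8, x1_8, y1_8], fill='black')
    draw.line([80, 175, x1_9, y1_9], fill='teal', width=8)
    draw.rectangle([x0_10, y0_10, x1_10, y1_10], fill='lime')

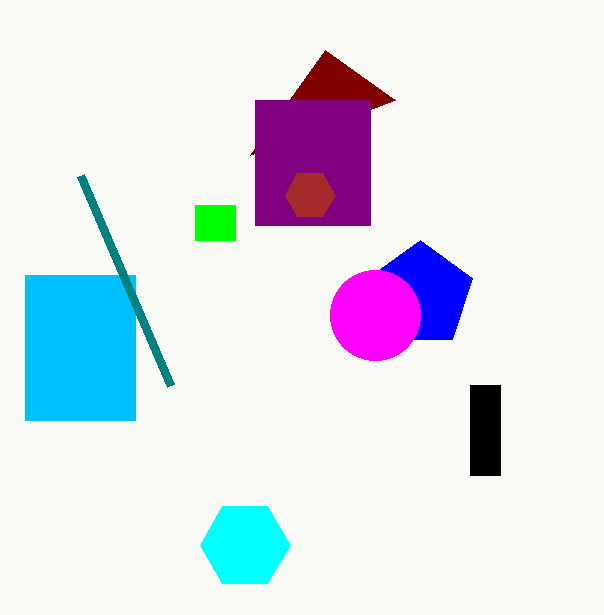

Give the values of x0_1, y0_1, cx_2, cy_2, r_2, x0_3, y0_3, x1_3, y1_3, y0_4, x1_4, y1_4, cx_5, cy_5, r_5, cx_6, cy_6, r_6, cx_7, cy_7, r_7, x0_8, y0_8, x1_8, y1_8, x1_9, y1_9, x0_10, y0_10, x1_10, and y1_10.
x0_1 = 395
y0_1 = 100
cx_2 = 245
cy_2 = 545
r_2 = 45
x0_3 = 255
y0_3 = 100
x1_3 = 370
y1_3 = 225
y0_4 = 275
x1_4 = 135
y1_4 = 420
cx_5 = 420
cy_5 = 295
r_5 = 55
cx_6 = 310
cy_6 = 195
r_6 = 25
cx_7 = 375
cy_7 = 315
r_7 = 45
x0_8 = 470
y0_8 = 385
x1_8 = 500
y1_8 = 475
x1_9 = 170
y1_9 = 385
x0_10 = 195
y0_10 = 205
x1_10 = 235
y1_10 = 240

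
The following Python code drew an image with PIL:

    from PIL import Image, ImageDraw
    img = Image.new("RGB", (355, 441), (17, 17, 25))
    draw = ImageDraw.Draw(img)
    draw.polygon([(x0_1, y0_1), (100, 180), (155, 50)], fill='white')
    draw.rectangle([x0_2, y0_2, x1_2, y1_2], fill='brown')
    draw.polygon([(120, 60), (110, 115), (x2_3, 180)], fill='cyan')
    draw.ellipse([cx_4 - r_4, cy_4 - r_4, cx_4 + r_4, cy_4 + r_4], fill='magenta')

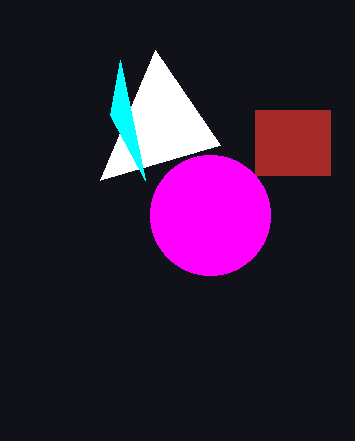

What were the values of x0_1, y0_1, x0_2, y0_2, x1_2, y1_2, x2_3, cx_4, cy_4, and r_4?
x0_1 = 220, y0_1 = 145, x0_2 = 255, y0_2 = 110, x1_2 = 330, y1_2 = 175, x2_3 = 145, cx_4 = 210, cy_4 = 215, r_4 = 60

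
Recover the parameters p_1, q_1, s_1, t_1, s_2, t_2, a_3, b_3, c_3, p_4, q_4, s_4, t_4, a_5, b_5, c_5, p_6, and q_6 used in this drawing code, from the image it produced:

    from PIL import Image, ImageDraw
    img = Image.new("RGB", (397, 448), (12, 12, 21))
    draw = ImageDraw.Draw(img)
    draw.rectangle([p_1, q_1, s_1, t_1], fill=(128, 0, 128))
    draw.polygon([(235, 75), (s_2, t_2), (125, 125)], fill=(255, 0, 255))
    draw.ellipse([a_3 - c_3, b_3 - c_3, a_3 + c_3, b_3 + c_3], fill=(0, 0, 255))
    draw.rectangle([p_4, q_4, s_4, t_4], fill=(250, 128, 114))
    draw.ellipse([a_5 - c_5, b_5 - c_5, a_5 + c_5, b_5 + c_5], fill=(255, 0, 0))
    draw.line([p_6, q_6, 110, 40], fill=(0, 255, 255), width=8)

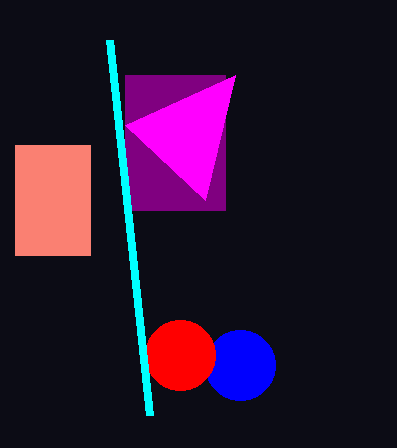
p_1 = 125, q_1 = 75, s_1 = 225, t_1 = 210, s_2 = 205, t_2 = 200, a_3 = 240, b_3 = 365, c_3 = 35, p_4 = 15, q_4 = 145, s_4 = 90, t_4 = 255, a_5 = 180, b_5 = 355, c_5 = 35, p_6 = 150, q_6 = 415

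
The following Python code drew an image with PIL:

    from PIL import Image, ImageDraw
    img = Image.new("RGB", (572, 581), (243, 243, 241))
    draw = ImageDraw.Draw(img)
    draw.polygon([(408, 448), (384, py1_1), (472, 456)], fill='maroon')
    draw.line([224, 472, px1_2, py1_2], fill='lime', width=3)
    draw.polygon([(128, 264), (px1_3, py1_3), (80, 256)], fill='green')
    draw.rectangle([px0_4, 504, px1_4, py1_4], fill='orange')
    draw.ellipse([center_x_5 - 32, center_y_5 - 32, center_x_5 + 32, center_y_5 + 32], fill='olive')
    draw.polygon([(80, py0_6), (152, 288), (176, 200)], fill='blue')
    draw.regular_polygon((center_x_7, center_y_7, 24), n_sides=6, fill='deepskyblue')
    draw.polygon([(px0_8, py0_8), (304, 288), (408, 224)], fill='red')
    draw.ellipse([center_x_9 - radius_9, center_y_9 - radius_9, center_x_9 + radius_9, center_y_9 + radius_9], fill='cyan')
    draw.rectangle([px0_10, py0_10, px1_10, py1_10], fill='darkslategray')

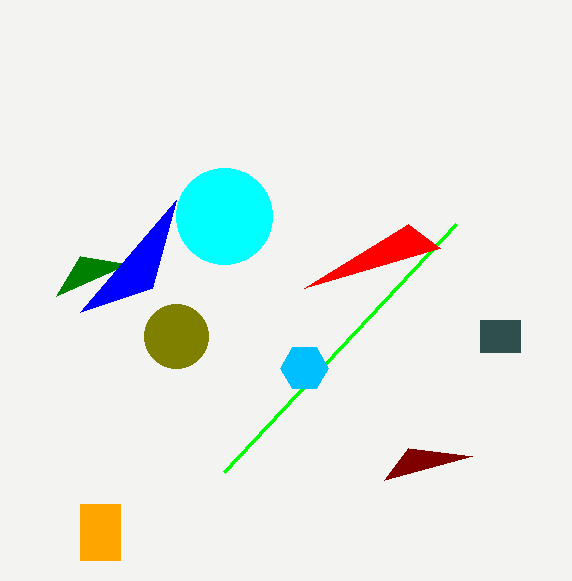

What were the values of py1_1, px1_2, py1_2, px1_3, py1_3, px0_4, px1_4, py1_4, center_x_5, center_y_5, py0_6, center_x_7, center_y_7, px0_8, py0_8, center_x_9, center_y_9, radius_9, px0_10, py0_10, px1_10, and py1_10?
py1_1 = 480; px1_2 = 456; py1_2 = 224; px1_3 = 56; py1_3 = 296; px0_4 = 80; px1_4 = 120; py1_4 = 560; center_x_5 = 176; center_y_5 = 336; py0_6 = 312; center_x_7 = 304; center_y_7 = 368; px0_8 = 440; py0_8 = 248; center_x_9 = 224; center_y_9 = 216; radius_9 = 48; px0_10 = 480; py0_10 = 320; px1_10 = 520; py1_10 = 352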